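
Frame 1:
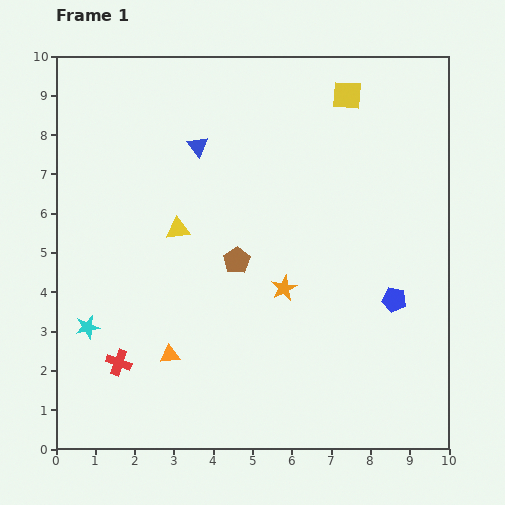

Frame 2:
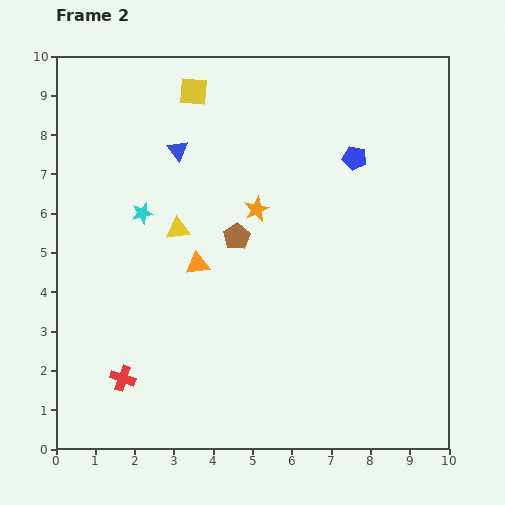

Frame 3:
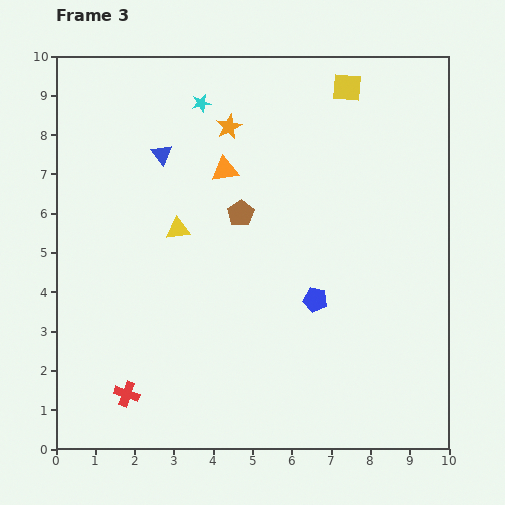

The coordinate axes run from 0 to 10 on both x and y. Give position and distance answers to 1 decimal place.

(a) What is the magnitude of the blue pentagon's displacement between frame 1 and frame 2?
3.7

The blue pentagon moved from (8.6, 3.8) to (7.6, 7.4), a distance of √(1.0² + 3.6²) ≈ 3.7.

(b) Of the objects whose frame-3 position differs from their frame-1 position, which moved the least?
the yellow square

(moved 0.2)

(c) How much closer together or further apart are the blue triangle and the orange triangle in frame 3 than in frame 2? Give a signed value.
-1.3

Distance in frame 2: 2.9. Distance in frame 3: 1.6.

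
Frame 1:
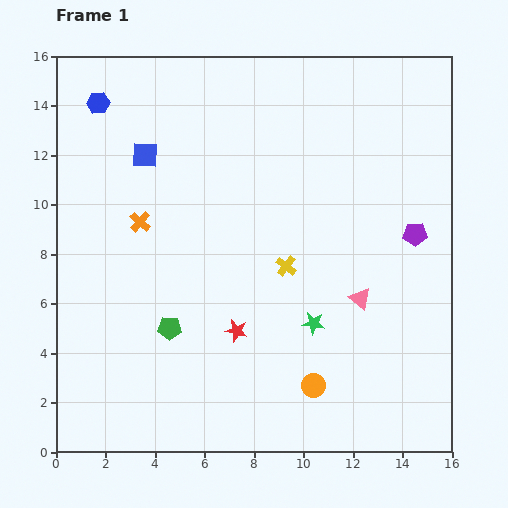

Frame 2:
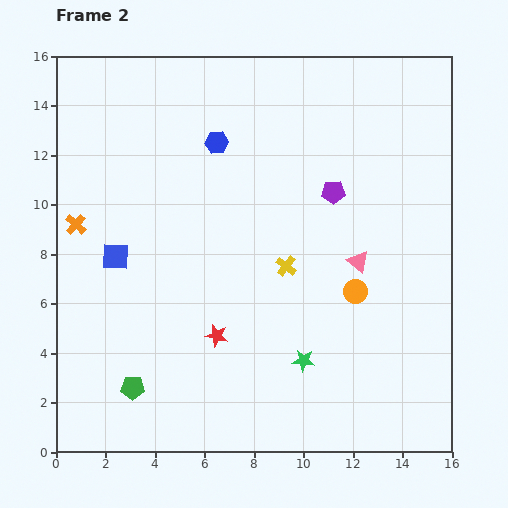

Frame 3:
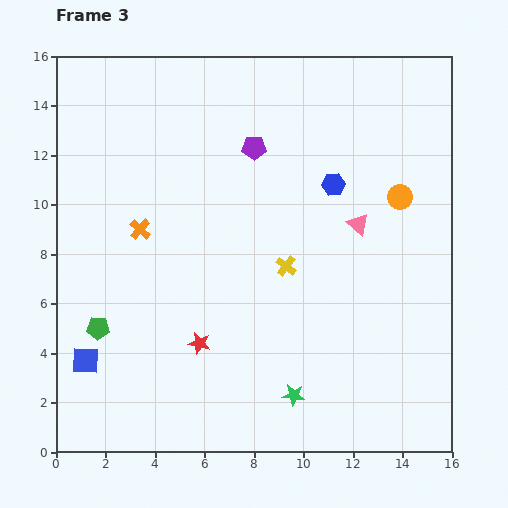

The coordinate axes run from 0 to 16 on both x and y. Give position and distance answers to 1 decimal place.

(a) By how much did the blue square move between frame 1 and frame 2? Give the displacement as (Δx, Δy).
(-1.2, -4.1)

The blue square was at (3.6, 12.0) in frame 1 and (2.4, 7.9) in frame 2.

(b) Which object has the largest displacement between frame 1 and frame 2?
the blue hexagon

(moved 5.1; next 4.3)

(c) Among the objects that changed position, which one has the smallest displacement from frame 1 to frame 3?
the orange cross

(moved 0.3)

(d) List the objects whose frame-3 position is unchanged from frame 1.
the yellow cross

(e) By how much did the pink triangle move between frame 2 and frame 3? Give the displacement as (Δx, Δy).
(0.0, 1.5)

The pink triangle was at (12.2, 7.7) in frame 2 and (12.2, 9.2) in frame 3.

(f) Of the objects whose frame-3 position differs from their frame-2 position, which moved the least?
the red star

(moved 0.8)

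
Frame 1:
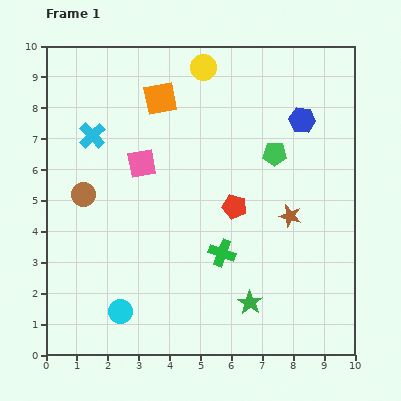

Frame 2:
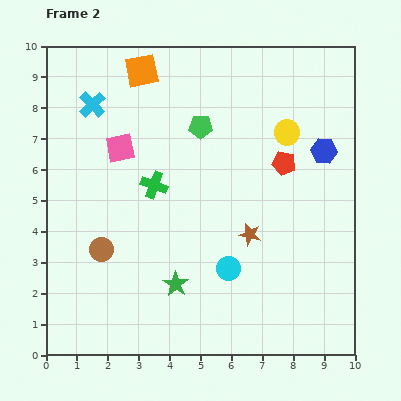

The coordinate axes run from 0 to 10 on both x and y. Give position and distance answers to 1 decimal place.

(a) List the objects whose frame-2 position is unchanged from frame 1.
none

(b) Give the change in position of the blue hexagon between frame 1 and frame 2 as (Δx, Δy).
(0.7, -1.0)

The blue hexagon was at (8.3, 7.6) in frame 1 and (9.0, 6.6) in frame 2.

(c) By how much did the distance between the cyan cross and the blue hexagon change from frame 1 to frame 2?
+0.8

Distance in frame 1: 6.8. Distance in frame 2: 7.6.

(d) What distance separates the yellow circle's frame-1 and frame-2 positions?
3.4

The yellow circle moved from (5.1, 9.3) to (7.8, 7.2), a distance of √(2.7² + 2.1²) ≈ 3.4.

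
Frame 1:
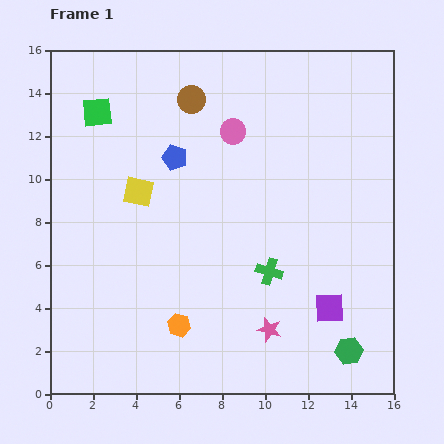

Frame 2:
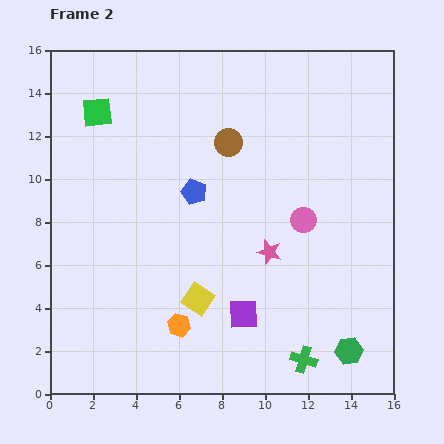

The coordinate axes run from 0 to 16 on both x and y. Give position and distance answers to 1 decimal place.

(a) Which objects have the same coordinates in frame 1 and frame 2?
the green square, the orange hexagon, the green hexagon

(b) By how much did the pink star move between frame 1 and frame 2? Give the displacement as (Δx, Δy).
(0.0, 3.6)

The pink star was at (10.2, 3.0) in frame 1 and (10.2, 6.6) in frame 2.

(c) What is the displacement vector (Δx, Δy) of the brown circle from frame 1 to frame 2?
(1.7, -2.0)

The brown circle was at (6.6, 13.7) in frame 1 and (8.3, 11.7) in frame 2.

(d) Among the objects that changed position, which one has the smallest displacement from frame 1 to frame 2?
the blue pentagon

(moved 1.8)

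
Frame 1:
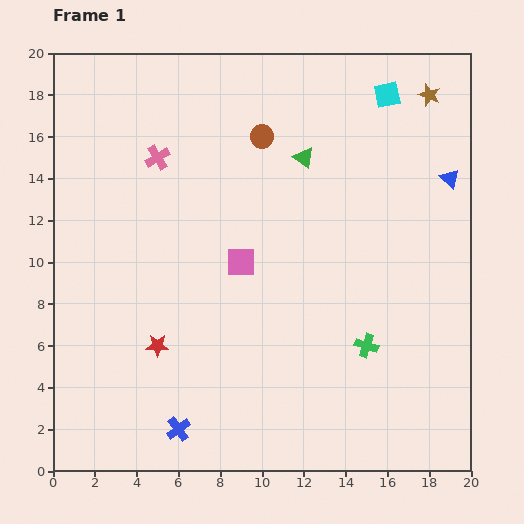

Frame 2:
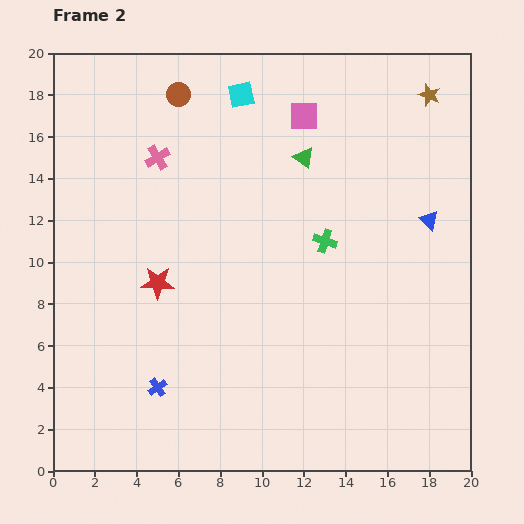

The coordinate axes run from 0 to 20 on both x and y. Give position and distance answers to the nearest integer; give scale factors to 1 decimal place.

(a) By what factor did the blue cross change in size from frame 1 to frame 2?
0.8×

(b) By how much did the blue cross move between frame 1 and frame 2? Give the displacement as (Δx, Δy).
(-1, 2)

The blue cross was at (6, 2) in frame 1 and (5, 4) in frame 2.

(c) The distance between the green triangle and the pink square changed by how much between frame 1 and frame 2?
-4

Distance in frame 1: 6. Distance in frame 2: 2.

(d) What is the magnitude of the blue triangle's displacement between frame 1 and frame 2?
2

The blue triangle moved from (19, 14) to (18, 12), a distance of √(1² + 2²) ≈ 2.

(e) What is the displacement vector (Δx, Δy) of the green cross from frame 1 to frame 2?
(-2, 5)

The green cross was at (15, 6) in frame 1 and (13, 11) in frame 2.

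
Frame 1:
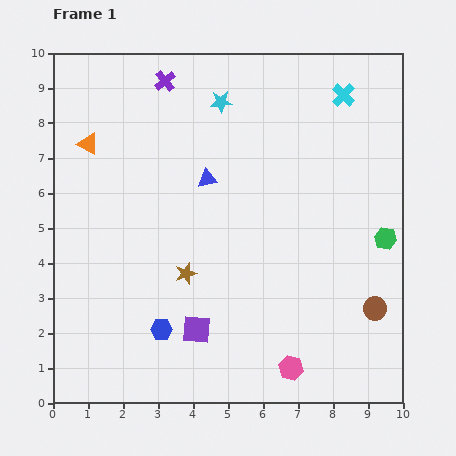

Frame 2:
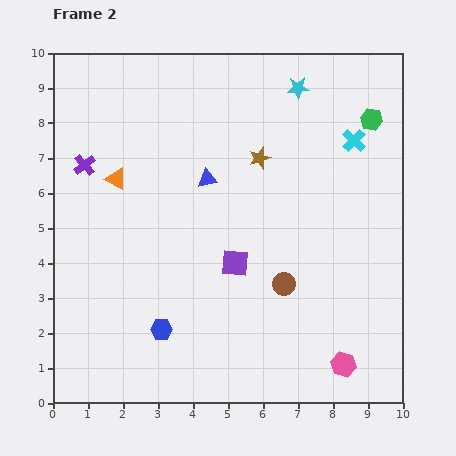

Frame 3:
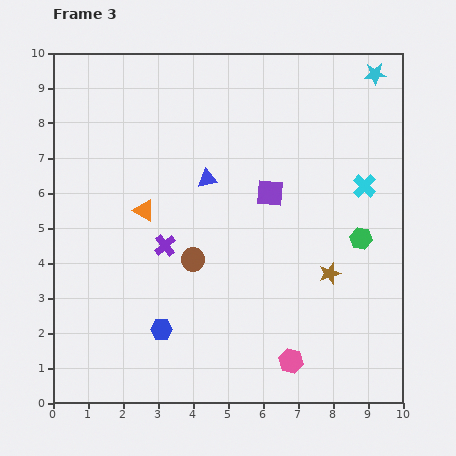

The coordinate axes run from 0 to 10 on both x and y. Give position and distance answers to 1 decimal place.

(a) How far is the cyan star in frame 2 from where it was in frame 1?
2.2

The cyan star moved from (4.8, 8.6) to (7.0, 9.0), a distance of √(2.2² + 0.4²) ≈ 2.2.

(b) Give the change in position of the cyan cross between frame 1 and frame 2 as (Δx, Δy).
(0.3, -1.3)

The cyan cross was at (8.3, 8.8) in frame 1 and (8.6, 7.5) in frame 2.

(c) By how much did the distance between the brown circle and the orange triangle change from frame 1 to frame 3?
-7.5

Distance in frame 1: 9.5. Distance in frame 3: 2.0.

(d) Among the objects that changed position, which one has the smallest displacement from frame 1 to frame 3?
the pink hexagon

(moved 0.2)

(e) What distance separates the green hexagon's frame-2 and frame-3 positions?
3.4

The green hexagon moved from (9.1, 8.1) to (8.8, 4.7), a distance of √(0.3² + 3.4²) ≈ 3.4.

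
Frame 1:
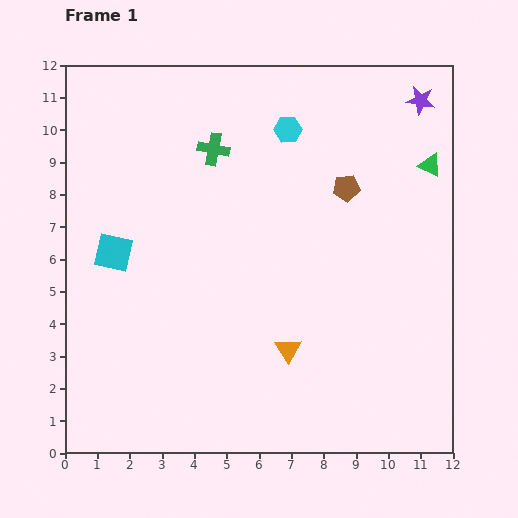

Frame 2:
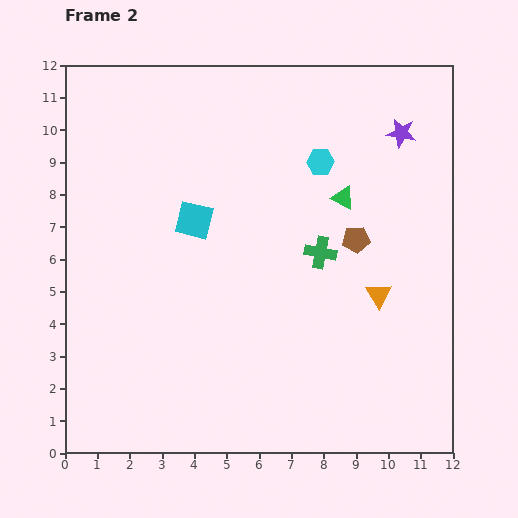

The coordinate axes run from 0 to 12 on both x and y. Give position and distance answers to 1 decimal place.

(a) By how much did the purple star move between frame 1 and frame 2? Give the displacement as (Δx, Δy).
(-0.6, -1.0)

The purple star was at (11.0, 10.9) in frame 1 and (10.4, 9.9) in frame 2.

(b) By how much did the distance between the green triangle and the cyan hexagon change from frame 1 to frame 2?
-3.2

Distance in frame 1: 4.5. Distance in frame 2: 1.3.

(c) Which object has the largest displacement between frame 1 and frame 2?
the green cross

(moved 4.6; next 3.3)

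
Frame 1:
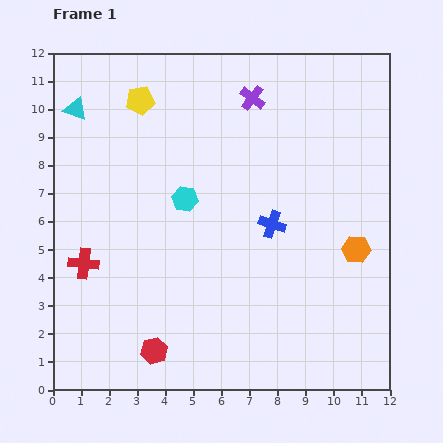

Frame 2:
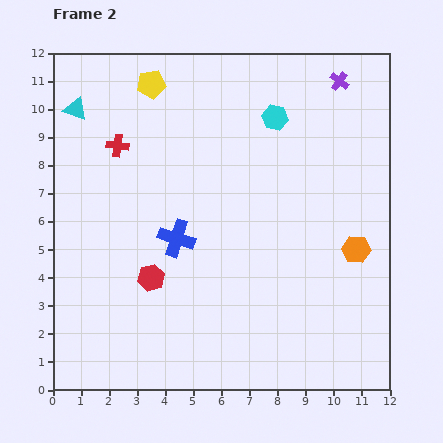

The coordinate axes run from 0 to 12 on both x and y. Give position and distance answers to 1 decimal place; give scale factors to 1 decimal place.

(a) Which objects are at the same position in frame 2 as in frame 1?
the cyan triangle, the orange hexagon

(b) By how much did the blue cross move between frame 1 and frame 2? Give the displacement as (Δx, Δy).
(-3.4, -0.5)

The blue cross was at (7.8, 5.9) in frame 1 and (4.4, 5.4) in frame 2.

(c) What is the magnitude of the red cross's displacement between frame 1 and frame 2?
4.4

The red cross moved from (1.1, 4.5) to (2.3, 8.7), a distance of √(1.2² + 4.2²) ≈ 4.4.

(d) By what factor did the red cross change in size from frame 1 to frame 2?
0.7×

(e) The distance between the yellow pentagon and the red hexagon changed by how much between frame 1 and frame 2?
-2.0

Distance in frame 1: 8.9. Distance in frame 2: 6.9.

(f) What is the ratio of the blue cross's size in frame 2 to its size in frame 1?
1.4×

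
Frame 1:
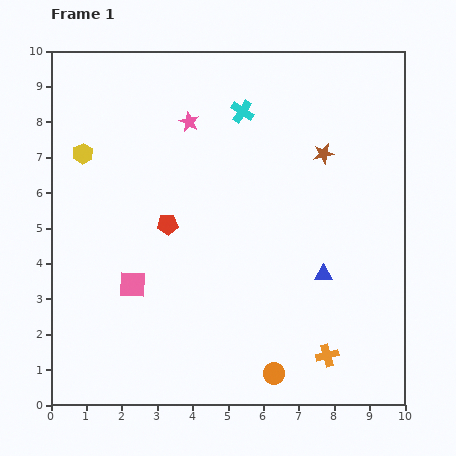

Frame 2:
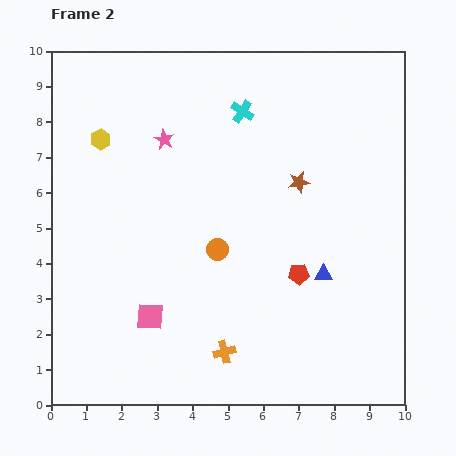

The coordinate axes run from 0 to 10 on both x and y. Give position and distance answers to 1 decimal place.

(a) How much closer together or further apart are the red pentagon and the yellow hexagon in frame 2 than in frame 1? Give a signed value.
+3.7

Distance in frame 1: 3.1. Distance in frame 2: 6.8.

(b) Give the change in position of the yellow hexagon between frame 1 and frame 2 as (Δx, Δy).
(0.5, 0.4)

The yellow hexagon was at (0.9, 7.1) in frame 1 and (1.4, 7.5) in frame 2.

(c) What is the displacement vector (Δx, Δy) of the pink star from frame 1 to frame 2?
(-0.7, -0.5)

The pink star was at (3.9, 8.0) in frame 1 and (3.2, 7.5) in frame 2.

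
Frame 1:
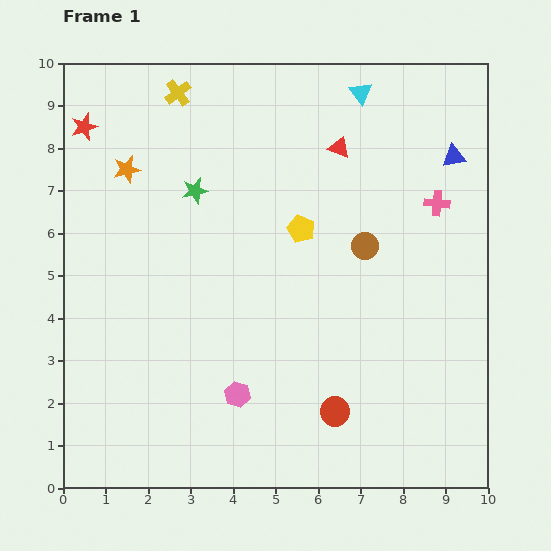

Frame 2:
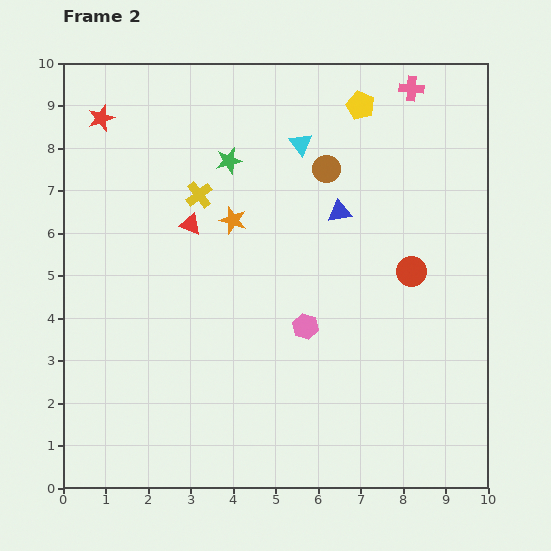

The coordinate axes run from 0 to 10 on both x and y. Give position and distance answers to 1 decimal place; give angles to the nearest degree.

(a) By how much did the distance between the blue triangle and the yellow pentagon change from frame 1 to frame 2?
-1.5

Distance in frame 1: 4.0. Distance in frame 2: 2.5.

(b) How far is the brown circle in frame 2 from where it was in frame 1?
2.0

The brown circle moved from (7.1, 5.7) to (6.2, 7.5), a distance of √(0.9² + 1.8²) ≈ 2.0.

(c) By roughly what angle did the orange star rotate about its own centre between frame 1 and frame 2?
30° clockwise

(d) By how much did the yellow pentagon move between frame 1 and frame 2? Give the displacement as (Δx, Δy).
(1.4, 2.9)

The yellow pentagon was at (5.6, 6.1) in frame 1 and (7.0, 9.0) in frame 2.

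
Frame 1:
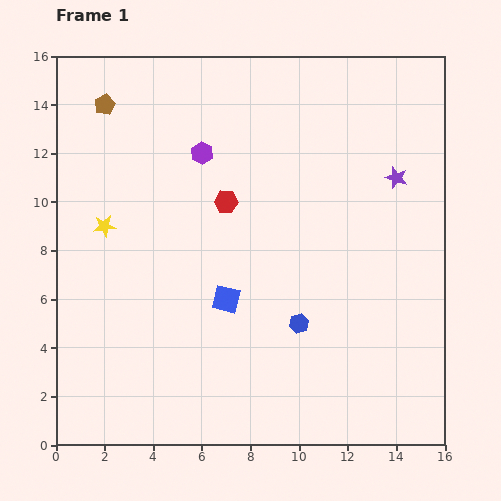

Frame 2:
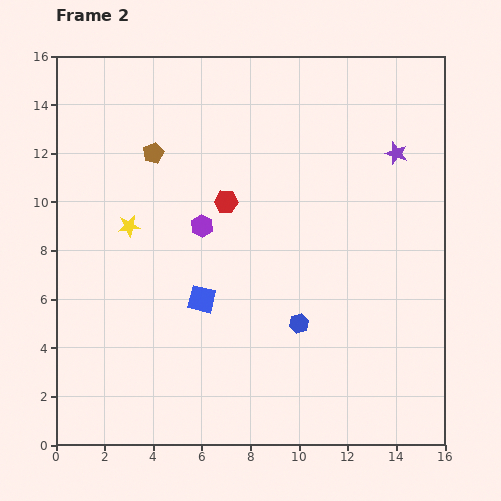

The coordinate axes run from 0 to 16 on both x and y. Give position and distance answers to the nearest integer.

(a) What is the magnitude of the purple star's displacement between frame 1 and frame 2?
1

The purple star moved from (14, 11) to (14, 12), a distance of √(0² + 1²) ≈ 1.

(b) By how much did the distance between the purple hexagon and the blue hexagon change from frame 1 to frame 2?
-2

Distance in frame 1: 8. Distance in frame 2: 6.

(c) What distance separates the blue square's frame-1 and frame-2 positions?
1

The blue square moved from (7, 6) to (6, 6), a distance of √(1² + 0²) ≈ 1.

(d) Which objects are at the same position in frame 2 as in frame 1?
the red hexagon, the blue hexagon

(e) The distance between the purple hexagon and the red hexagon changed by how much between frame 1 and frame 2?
-1

Distance in frame 1: 2. Distance in frame 2: 1.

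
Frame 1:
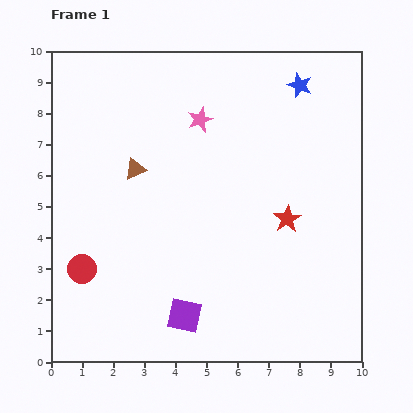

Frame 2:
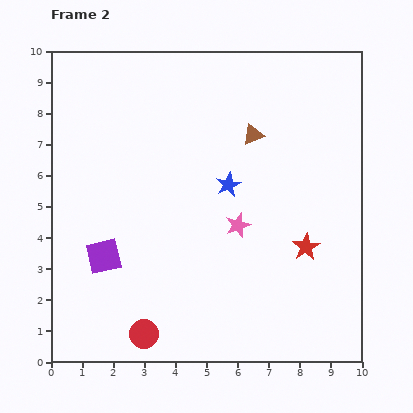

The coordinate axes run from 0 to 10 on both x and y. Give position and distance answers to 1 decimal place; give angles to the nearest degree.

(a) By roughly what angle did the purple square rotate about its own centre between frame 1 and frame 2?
24° counter-clockwise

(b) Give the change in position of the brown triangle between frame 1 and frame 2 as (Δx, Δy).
(3.8, 1.1)

The brown triangle was at (2.7, 6.2) in frame 1 and (6.5, 7.3) in frame 2.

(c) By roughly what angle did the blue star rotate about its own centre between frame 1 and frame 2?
26° clockwise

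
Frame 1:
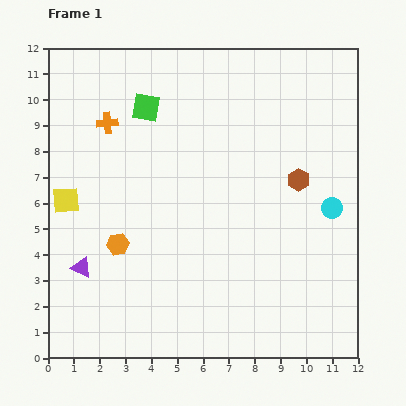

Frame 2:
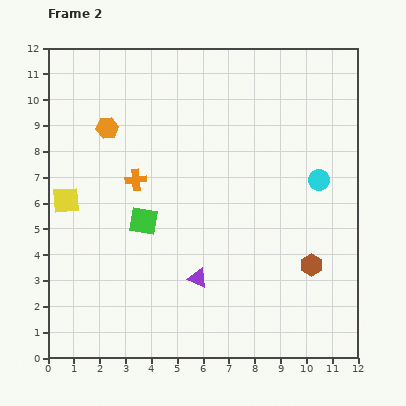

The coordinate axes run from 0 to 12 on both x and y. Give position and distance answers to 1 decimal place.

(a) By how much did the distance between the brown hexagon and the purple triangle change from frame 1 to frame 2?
-4.7

Distance in frame 1: 9.1. Distance in frame 2: 4.4.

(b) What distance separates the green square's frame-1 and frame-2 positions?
4.4

The green square moved from (3.8, 9.7) to (3.7, 5.3), a distance of √(0.1² + 4.4²) ≈ 4.4.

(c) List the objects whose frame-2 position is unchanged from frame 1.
the yellow square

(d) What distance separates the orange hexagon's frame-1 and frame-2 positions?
4.5

The orange hexagon moved from (2.7, 4.4) to (2.3, 8.9), a distance of √(0.4² + 4.5²) ≈ 4.5.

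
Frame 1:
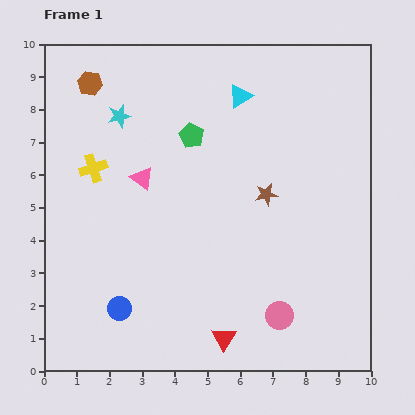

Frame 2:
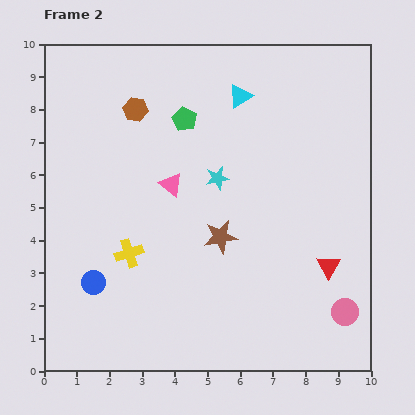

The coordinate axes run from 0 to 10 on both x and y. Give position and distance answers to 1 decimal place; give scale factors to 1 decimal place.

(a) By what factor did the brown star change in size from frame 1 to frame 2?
1.5×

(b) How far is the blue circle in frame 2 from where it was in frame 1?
1.1

The blue circle moved from (2.3, 1.9) to (1.5, 2.7), a distance of √(0.8² + 0.8²) ≈ 1.1.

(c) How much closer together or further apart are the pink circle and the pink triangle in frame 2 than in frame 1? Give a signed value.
+0.7

Distance in frame 1: 5.9. Distance in frame 2: 6.6.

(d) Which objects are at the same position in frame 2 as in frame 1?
the cyan triangle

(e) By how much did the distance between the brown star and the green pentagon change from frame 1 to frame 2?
+0.9

Distance in frame 1: 2.9. Distance in frame 2: 3.8.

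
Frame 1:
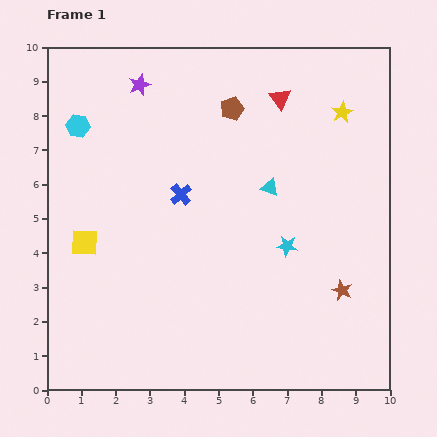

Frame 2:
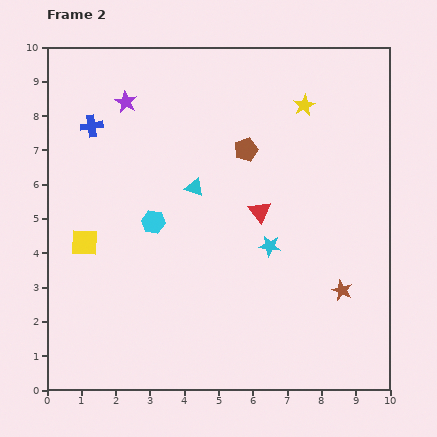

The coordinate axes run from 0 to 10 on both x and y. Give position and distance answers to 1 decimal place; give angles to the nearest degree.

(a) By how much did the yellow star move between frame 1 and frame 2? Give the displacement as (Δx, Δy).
(-1.1, 0.2)

The yellow star was at (8.6, 8.1) in frame 1 and (7.5, 8.3) in frame 2.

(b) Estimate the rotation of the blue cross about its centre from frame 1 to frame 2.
32° clockwise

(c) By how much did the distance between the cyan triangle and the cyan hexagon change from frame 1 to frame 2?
-4.3

Distance in frame 1: 5.9. Distance in frame 2: 1.6.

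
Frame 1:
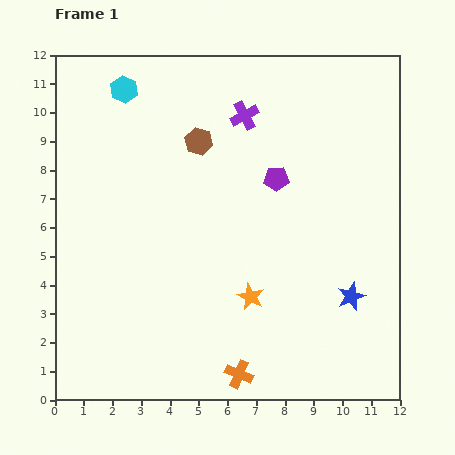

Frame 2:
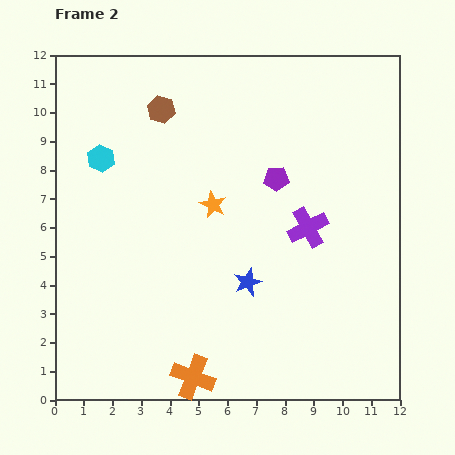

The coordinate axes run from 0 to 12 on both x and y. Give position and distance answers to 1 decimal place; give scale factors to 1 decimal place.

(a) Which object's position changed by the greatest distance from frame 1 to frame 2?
the purple cross

(moved 4.5; next 3.6)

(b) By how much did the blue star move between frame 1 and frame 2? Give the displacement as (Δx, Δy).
(-3.6, 0.5)

The blue star was at (10.3, 3.6) in frame 1 and (6.7, 4.1) in frame 2.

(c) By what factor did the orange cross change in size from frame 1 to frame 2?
1.6×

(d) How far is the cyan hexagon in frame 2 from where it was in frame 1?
2.5

The cyan hexagon moved from (2.4, 10.8) to (1.6, 8.4), a distance of √(0.8² + 2.4²) ≈ 2.5.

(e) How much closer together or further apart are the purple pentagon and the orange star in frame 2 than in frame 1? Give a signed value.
-1.8

Distance in frame 1: 4.2. Distance in frame 2: 2.4.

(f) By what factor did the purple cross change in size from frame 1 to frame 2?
1.4×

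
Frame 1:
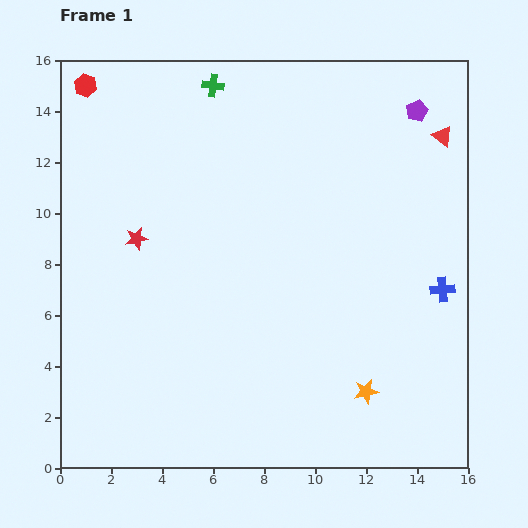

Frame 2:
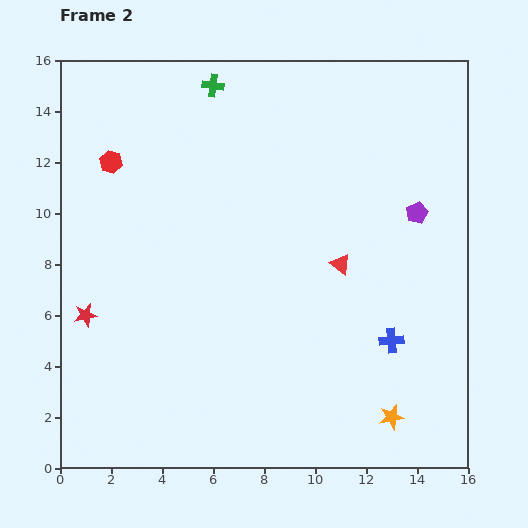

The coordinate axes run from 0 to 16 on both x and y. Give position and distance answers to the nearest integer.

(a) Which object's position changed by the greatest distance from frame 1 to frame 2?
the red triangle

(moved 6; next 4)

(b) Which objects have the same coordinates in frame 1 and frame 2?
the green cross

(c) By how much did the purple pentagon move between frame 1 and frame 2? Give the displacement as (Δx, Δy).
(0, -4)

The purple pentagon was at (14, 14) in frame 1 and (14, 10) in frame 2.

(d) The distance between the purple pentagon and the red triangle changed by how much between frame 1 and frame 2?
+3

Distance in frame 1: 1. Distance in frame 2: 4.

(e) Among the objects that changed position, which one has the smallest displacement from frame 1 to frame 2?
the orange star

(moved 1)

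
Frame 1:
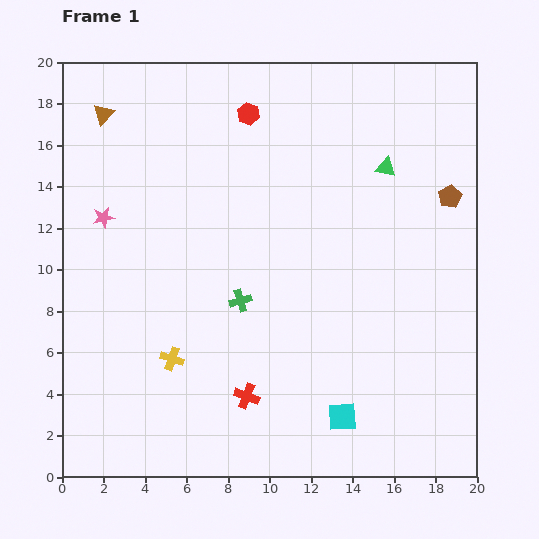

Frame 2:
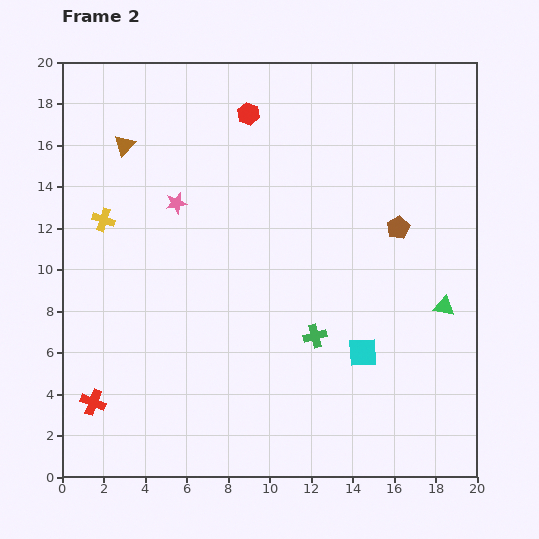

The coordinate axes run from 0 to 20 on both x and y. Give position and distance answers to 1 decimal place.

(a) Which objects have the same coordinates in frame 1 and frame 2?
the red hexagon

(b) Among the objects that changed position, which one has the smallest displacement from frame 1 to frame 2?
the brown triangle

(moved 1.8)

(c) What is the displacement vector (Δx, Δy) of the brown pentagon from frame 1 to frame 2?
(-2.5, -1.5)

The brown pentagon was at (18.7, 13.5) in frame 1 and (16.2, 12.0) in frame 2.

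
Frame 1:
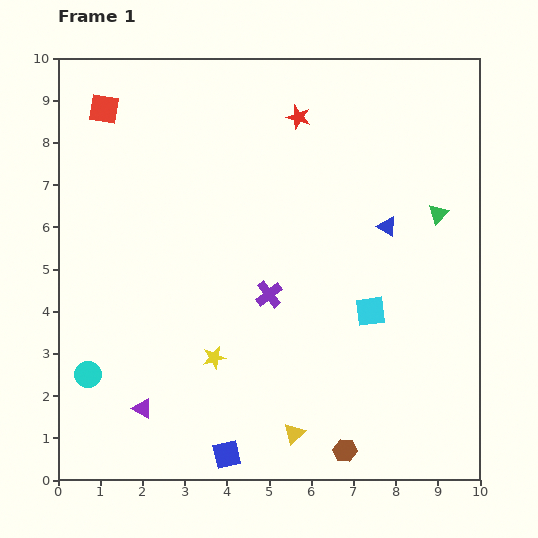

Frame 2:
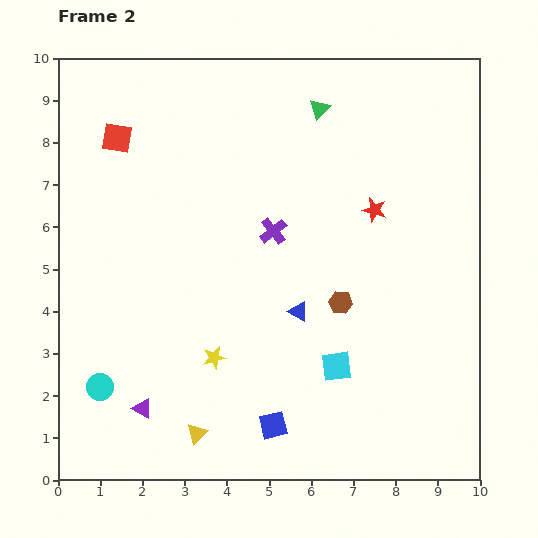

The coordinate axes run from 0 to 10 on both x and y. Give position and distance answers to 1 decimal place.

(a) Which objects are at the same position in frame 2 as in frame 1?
the purple triangle, the yellow star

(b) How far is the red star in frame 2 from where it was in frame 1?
2.8

The red star moved from (5.7, 8.6) to (7.5, 6.4), a distance of √(1.8² + 2.2²) ≈ 2.8.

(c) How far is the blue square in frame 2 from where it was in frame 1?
1.3

The blue square moved from (4.0, 0.6) to (5.1, 1.3), a distance of √(1.1² + 0.7²) ≈ 1.3.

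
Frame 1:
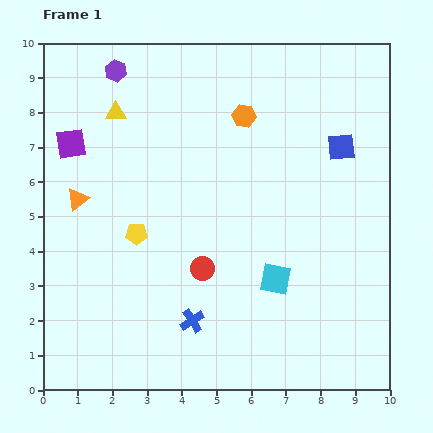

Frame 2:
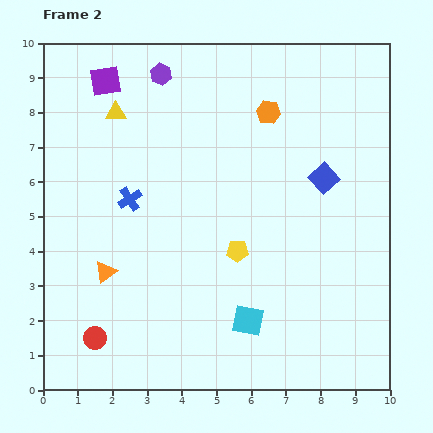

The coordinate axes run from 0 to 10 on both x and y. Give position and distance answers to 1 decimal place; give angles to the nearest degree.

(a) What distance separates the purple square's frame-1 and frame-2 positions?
2.1

The purple square moved from (0.8, 7.1) to (1.8, 8.9), a distance of √(1.0² + 1.8²) ≈ 2.1.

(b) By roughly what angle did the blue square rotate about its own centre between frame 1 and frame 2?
37° counter-clockwise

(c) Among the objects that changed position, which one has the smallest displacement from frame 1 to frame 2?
the orange hexagon

(moved 0.7)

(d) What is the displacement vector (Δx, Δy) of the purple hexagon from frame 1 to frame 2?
(1.3, -0.1)

The purple hexagon was at (2.1, 9.2) in frame 1 and (3.4, 9.1) in frame 2.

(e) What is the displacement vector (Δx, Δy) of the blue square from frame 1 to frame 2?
(-0.5, -0.9)

The blue square was at (8.6, 7.0) in frame 1 and (8.1, 6.1) in frame 2.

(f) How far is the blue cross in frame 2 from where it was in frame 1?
3.9

The blue cross moved from (4.3, 2.0) to (2.5, 5.5), a distance of √(1.8² + 3.5²) ≈ 3.9.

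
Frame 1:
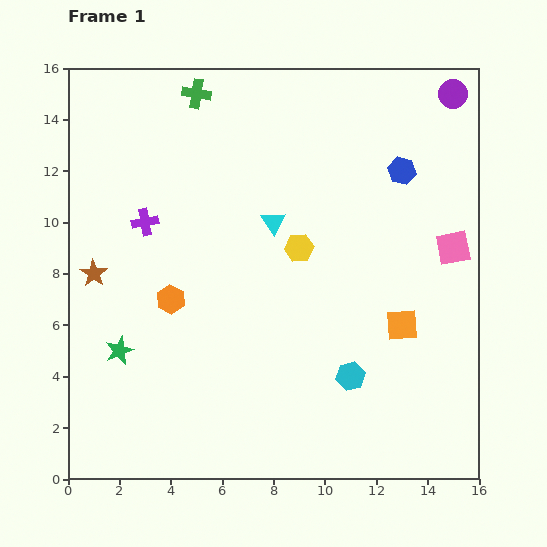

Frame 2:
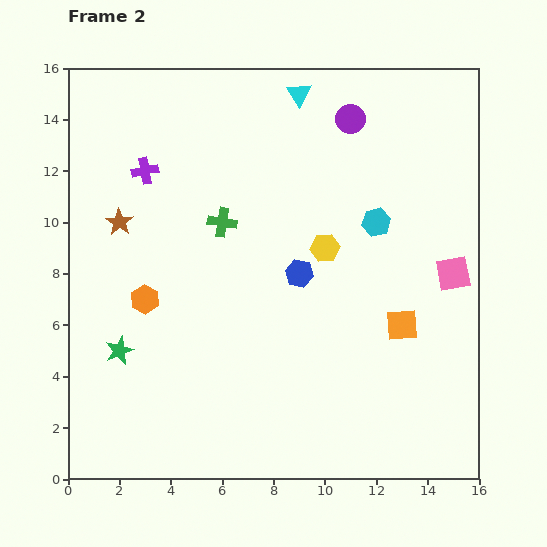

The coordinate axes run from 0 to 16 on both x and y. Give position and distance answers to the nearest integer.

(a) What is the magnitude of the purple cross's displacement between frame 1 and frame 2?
2

The purple cross moved from (3, 10) to (3, 12), a distance of √(0² + 2²) ≈ 2.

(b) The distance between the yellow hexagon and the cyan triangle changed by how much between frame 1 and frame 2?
+5

Distance in frame 1: 1. Distance in frame 2: 6.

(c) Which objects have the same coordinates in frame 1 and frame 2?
the orange square, the green star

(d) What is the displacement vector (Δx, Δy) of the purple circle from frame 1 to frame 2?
(-4, -1)

The purple circle was at (15, 15) in frame 1 and (11, 14) in frame 2.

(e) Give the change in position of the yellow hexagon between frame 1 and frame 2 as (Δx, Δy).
(1, 0)

The yellow hexagon was at (9, 9) in frame 1 and (10, 9) in frame 2.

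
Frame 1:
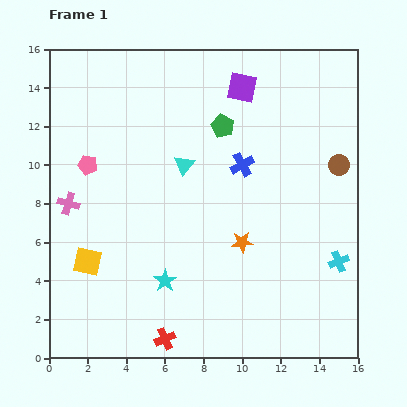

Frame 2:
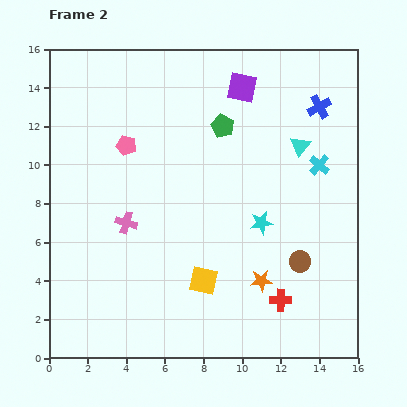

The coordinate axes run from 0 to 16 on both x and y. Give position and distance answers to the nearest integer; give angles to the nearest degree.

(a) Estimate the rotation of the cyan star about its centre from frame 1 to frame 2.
26° clockwise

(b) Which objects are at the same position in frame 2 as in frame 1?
the green pentagon, the purple square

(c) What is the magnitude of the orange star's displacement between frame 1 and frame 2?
2

The orange star moved from (10, 6) to (11, 4), a distance of √(1² + 2²) ≈ 2.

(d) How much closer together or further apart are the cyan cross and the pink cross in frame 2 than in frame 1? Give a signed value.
-4

Distance in frame 1: 14. Distance in frame 2: 10.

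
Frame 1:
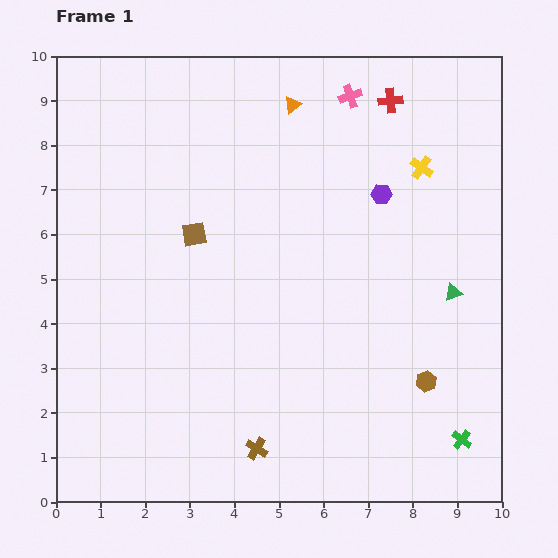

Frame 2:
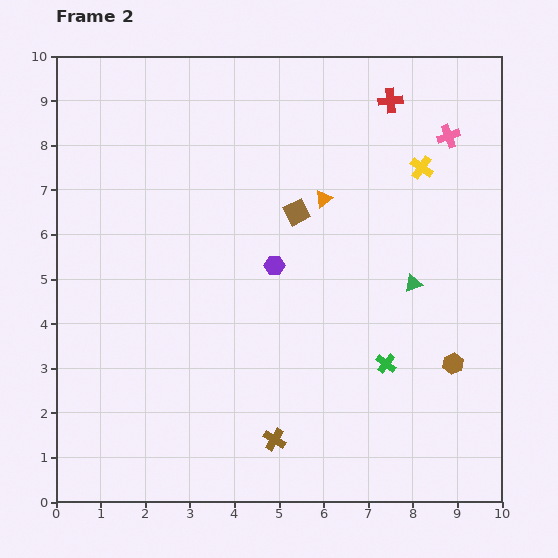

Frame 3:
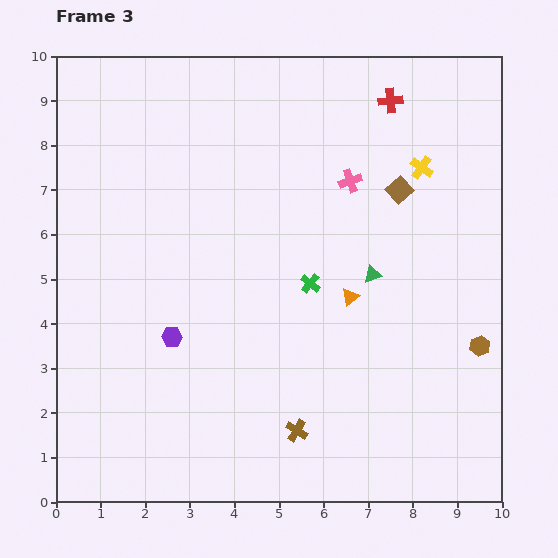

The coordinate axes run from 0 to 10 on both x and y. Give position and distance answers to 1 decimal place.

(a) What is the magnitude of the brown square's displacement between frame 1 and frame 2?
2.4

The brown square moved from (3.1, 6.0) to (5.4, 6.5), a distance of √(2.3² + 0.5²) ≈ 2.4.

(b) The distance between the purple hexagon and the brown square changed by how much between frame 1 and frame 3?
+1.8

Distance in frame 1: 4.3. Distance in frame 3: 6.1.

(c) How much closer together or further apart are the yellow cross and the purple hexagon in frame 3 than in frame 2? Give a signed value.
+2.8

Distance in frame 2: 4.0. Distance in frame 3: 6.8.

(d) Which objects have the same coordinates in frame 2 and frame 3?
the red cross, the yellow cross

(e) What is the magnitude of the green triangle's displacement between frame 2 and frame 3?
0.9

The green triangle moved from (8.0, 4.9) to (7.1, 5.1), a distance of √(0.9² + 0.2²) ≈ 0.9.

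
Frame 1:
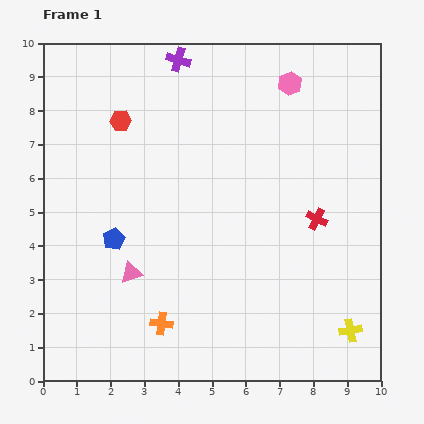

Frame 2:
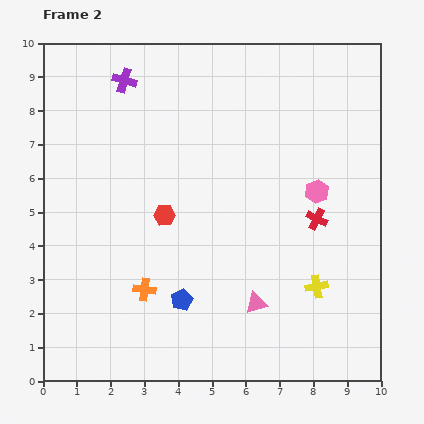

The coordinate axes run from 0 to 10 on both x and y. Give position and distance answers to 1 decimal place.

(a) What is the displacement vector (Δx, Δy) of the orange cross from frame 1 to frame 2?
(-0.5, 1.0)

The orange cross was at (3.5, 1.7) in frame 1 and (3.0, 2.7) in frame 2.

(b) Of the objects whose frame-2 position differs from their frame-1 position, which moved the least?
the orange cross

(moved 1.1)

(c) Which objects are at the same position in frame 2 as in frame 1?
the red cross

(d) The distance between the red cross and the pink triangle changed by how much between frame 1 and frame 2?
-2.6

Distance in frame 1: 5.7. Distance in frame 2: 3.1.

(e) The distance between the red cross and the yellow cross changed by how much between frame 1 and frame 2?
-1.4

Distance in frame 1: 3.4. Distance in frame 2: 2.0.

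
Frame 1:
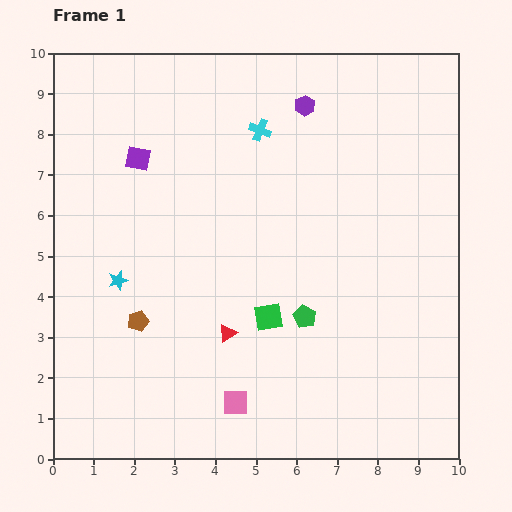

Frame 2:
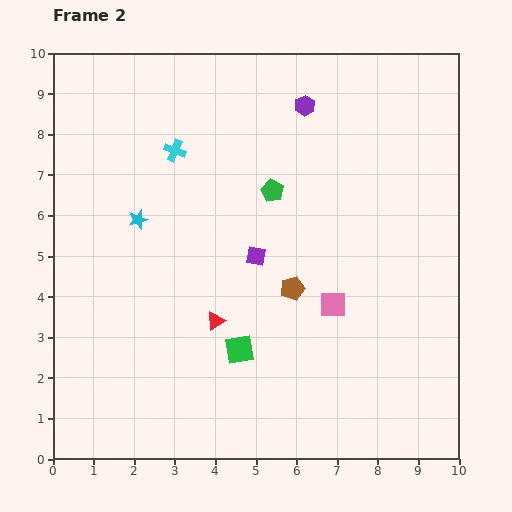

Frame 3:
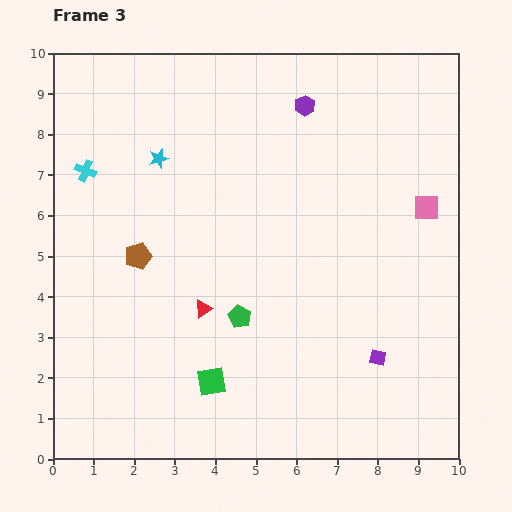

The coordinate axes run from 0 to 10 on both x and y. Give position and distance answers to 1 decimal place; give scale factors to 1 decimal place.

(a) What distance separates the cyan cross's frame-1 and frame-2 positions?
2.2

The cyan cross moved from (5.1, 8.1) to (3.0, 7.6), a distance of √(2.1² + 0.5²) ≈ 2.2.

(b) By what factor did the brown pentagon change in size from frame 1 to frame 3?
1.3×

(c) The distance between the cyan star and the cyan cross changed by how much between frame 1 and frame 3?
-3.3

Distance in frame 1: 5.1. Distance in frame 3: 1.8.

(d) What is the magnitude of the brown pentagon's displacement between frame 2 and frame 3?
3.9

The brown pentagon moved from (5.9, 4.2) to (2.1, 5.0), a distance of √(3.8² + 0.8²) ≈ 3.9.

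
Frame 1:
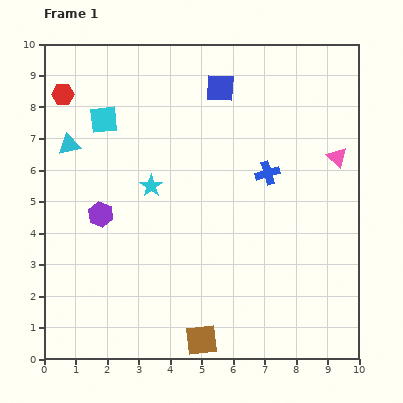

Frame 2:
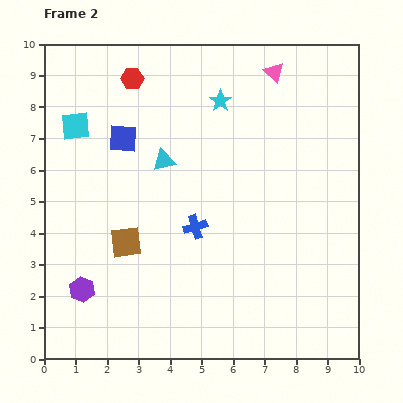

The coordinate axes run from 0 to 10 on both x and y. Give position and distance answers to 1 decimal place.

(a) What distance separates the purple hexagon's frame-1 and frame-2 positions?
2.5

The purple hexagon moved from (1.8, 4.6) to (1.2, 2.2), a distance of √(0.6² + 2.4²) ≈ 2.5.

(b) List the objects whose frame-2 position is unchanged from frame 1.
none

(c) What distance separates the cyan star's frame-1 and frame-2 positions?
3.5

The cyan star moved from (3.4, 5.5) to (5.6, 8.2), a distance of √(2.2² + 2.7²) ≈ 3.5.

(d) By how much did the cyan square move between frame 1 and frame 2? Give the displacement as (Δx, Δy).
(-0.9, -0.2)

The cyan square was at (1.9, 7.6) in frame 1 and (1.0, 7.4) in frame 2.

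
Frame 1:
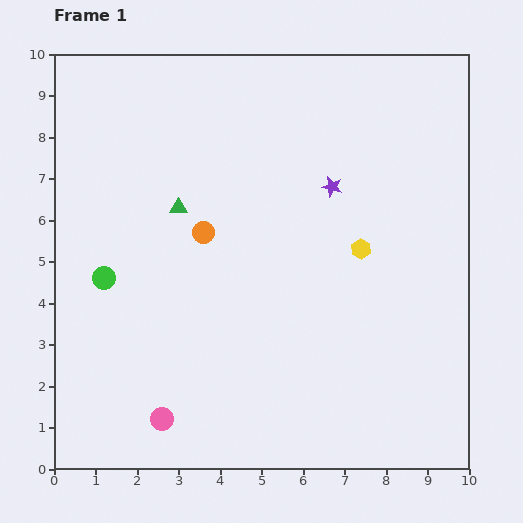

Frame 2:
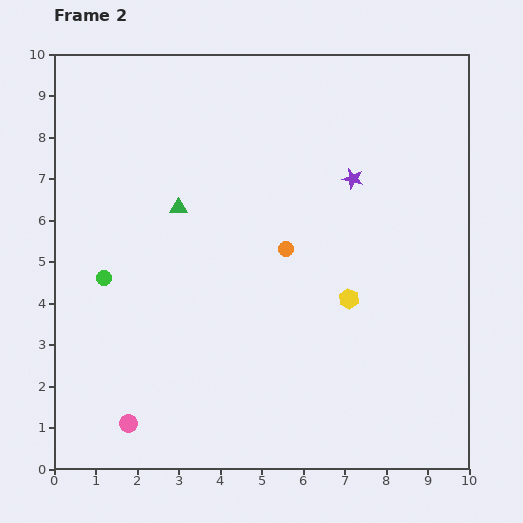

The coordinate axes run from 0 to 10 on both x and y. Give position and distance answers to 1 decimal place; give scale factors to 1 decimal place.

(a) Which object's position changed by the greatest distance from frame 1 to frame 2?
the orange circle

(moved 2.0; next 1.2)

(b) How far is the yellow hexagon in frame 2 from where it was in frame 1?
1.2

The yellow hexagon moved from (7.4, 5.3) to (7.1, 4.1), a distance of √(0.3² + 1.2²) ≈ 1.2.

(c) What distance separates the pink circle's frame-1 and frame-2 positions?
0.8

The pink circle moved from (2.6, 1.2) to (1.8, 1.1), a distance of √(0.8² + 0.1²) ≈ 0.8.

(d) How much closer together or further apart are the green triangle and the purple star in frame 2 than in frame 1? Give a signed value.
+0.6

Distance in frame 1: 3.7. Distance in frame 2: 4.3.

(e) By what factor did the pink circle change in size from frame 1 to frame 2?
0.8×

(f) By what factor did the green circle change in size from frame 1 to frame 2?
0.7×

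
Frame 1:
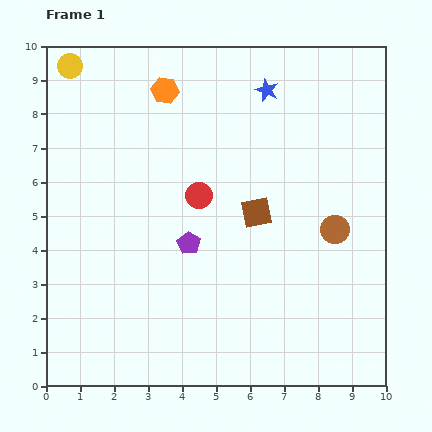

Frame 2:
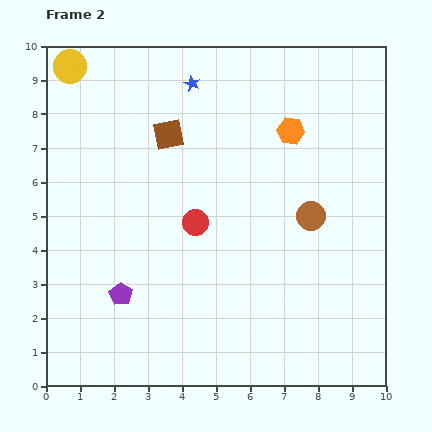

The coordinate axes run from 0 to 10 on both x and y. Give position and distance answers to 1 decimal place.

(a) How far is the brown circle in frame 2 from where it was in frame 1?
0.8

The brown circle moved from (8.5, 4.6) to (7.8, 5.0), a distance of √(0.7² + 0.4²) ≈ 0.8.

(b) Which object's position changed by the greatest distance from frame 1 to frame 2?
the orange hexagon

(moved 3.9; next 3.5)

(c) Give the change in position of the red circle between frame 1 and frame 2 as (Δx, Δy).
(-0.1, -0.8)

The red circle was at (4.5, 5.6) in frame 1 and (4.4, 4.8) in frame 2.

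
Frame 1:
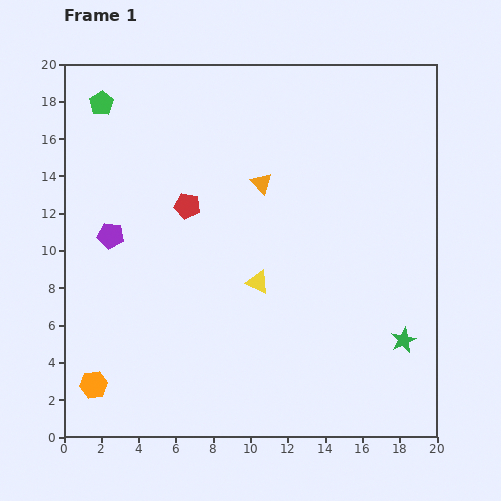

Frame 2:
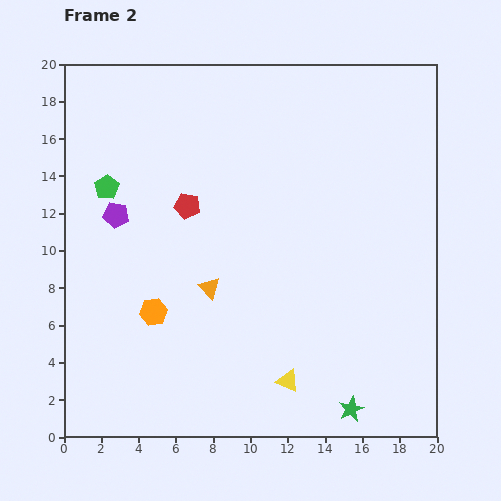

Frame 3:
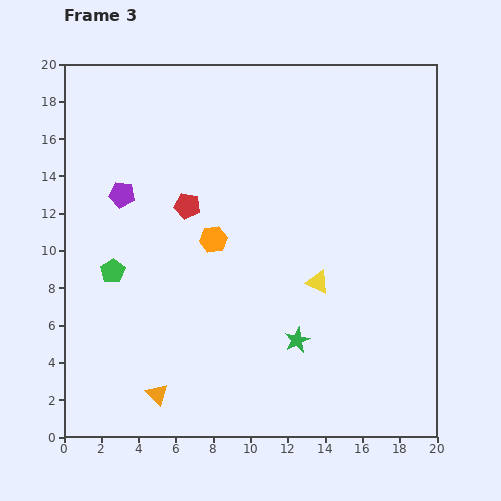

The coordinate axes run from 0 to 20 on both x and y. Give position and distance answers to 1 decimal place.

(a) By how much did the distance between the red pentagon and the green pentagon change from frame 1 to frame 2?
-2.8

Distance in frame 1: 7.2. Distance in frame 2: 4.4.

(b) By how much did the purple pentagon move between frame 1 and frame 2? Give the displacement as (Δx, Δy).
(0.3, 1.1)

The purple pentagon was at (2.5, 10.8) in frame 1 and (2.8, 11.9) in frame 2.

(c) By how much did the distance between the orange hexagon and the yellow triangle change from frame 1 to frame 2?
-2.3

Distance in frame 1: 10.4. Distance in frame 2: 8.1.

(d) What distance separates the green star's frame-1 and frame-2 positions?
4.6

The green star moved from (18.2, 5.2) to (15.4, 1.5), a distance of √(2.8² + 3.7²) ≈ 4.6.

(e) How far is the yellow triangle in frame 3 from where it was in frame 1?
3.2

The yellow triangle moved from (10.4, 8.3) to (13.6, 8.3), a distance of √(3.2² + 0.0²) ≈ 3.2.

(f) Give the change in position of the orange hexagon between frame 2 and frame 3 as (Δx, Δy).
(3.2, 3.9)

The orange hexagon was at (4.8, 6.7) in frame 2 and (8.0, 10.6) in frame 3.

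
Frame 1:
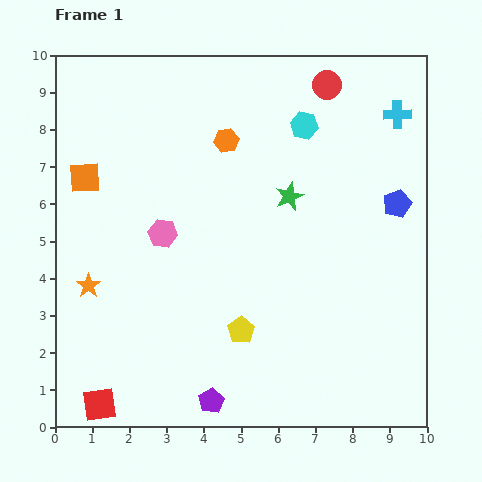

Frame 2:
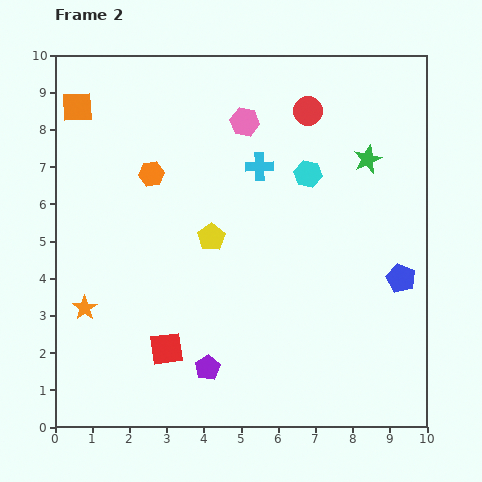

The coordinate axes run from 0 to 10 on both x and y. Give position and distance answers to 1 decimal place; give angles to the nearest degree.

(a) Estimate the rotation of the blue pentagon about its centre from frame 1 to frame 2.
27° counter-clockwise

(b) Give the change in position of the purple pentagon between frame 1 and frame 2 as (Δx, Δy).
(-0.1, 0.9)

The purple pentagon was at (4.2, 0.7) in frame 1 and (4.1, 1.6) in frame 2.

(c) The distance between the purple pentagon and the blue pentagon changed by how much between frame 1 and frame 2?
-1.6

Distance in frame 1: 7.3. Distance in frame 2: 5.7.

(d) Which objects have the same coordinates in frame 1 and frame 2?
none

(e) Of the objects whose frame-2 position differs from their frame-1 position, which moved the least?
the orange star

(moved 0.6)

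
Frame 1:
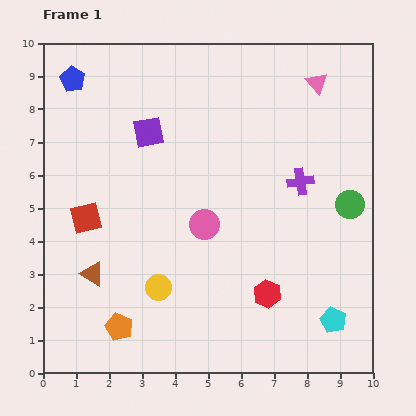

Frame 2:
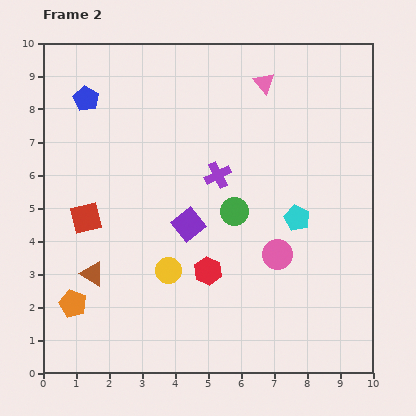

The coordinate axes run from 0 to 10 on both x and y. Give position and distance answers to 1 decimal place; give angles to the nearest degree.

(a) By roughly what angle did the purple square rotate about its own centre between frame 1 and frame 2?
28° counter-clockwise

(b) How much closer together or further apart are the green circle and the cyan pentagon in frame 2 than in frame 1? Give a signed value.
-1.6

Distance in frame 1: 3.5. Distance in frame 2: 1.9.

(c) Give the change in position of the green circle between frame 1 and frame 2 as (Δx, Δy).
(-3.5, -0.2)

The green circle was at (9.3, 5.1) in frame 1 and (5.8, 4.9) in frame 2.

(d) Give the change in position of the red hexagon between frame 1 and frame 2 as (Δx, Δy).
(-1.8, 0.7)

The red hexagon was at (6.8, 2.4) in frame 1 and (5.0, 3.1) in frame 2.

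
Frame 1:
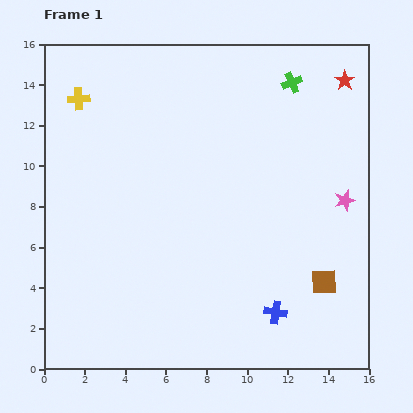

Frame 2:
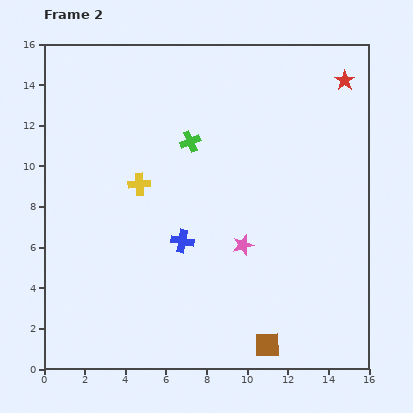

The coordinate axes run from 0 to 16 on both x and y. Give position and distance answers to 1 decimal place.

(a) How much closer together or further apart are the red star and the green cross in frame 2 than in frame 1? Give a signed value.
+5.6

Distance in frame 1: 2.6. Distance in frame 2: 8.2.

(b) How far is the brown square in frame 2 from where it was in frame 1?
4.2

The brown square moved from (13.8, 4.3) to (11.0, 1.2), a distance of √(2.8² + 3.1²) ≈ 4.2.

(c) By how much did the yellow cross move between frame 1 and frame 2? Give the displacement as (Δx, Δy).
(3.0, -4.2)

The yellow cross was at (1.7, 13.3) in frame 1 and (4.7, 9.1) in frame 2.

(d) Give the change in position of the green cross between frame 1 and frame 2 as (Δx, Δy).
(-5.0, -2.9)

The green cross was at (12.2, 14.1) in frame 1 and (7.2, 11.2) in frame 2.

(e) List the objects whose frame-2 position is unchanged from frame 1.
the red star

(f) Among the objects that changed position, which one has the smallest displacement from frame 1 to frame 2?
the brown square

(moved 4.2)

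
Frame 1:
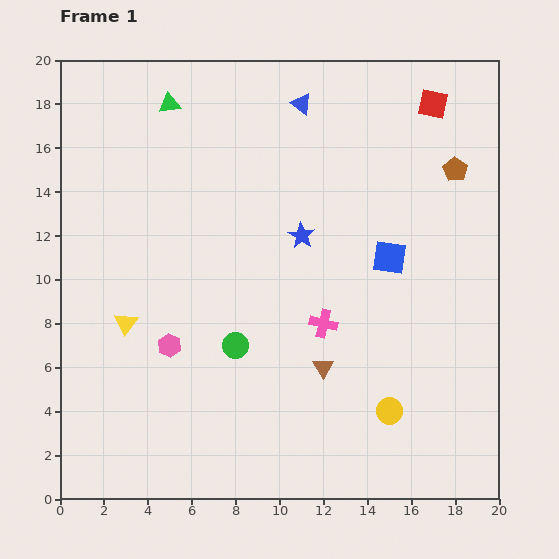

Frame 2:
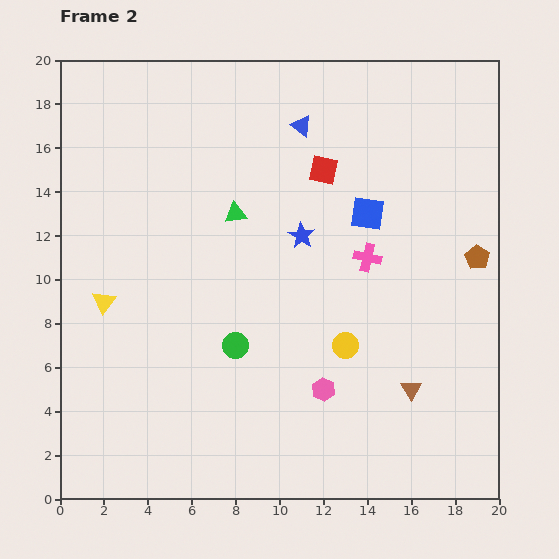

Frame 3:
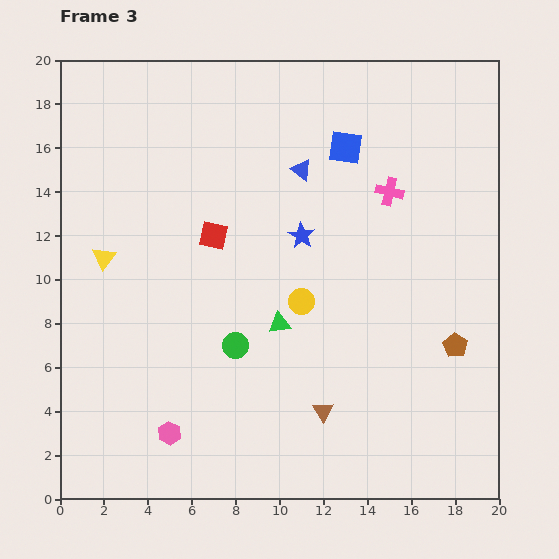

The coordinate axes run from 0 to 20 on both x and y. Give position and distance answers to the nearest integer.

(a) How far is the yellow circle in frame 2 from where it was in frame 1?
4

The yellow circle moved from (15, 4) to (13, 7), a distance of √(2² + 3²) ≈ 4.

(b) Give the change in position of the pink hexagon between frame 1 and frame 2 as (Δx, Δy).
(7, -2)

The pink hexagon was at (5, 7) in frame 1 and (12, 5) in frame 2.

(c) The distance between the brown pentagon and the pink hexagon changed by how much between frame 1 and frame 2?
-6

Distance in frame 1: 15. Distance in frame 2: 9.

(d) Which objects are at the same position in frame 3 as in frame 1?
the blue star, the green circle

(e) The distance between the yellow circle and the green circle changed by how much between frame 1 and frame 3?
-4

Distance in frame 1: 8. Distance in frame 3: 4.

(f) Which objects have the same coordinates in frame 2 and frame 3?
the blue star, the green circle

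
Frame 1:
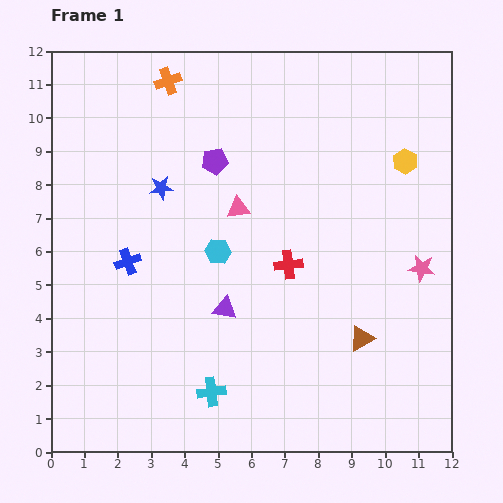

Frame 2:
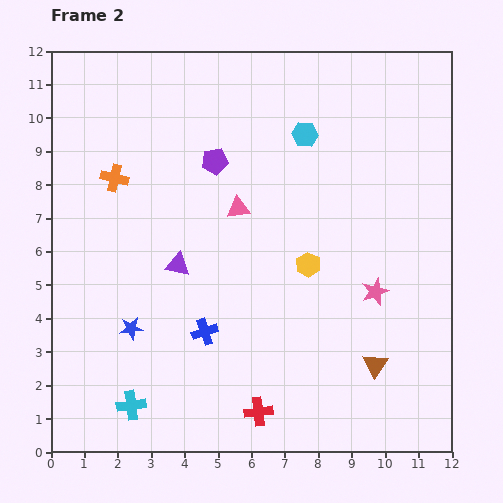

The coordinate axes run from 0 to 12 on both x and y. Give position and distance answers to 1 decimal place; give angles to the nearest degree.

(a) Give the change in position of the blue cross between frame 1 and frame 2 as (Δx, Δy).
(2.3, -2.1)

The blue cross was at (2.3, 5.7) in frame 1 and (4.6, 3.6) in frame 2.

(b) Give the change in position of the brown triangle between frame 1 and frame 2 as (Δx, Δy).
(0.4, -0.8)

The brown triangle was at (9.3, 3.4) in frame 1 and (9.7, 2.6) in frame 2.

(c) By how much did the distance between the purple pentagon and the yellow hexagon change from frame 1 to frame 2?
-1.5

Distance in frame 1: 5.7. Distance in frame 2: 4.2.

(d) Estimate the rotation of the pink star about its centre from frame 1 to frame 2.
29° counter-clockwise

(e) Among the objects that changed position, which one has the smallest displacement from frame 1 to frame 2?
the brown triangle

(moved 0.9)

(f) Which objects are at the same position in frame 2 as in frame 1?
the purple pentagon, the pink triangle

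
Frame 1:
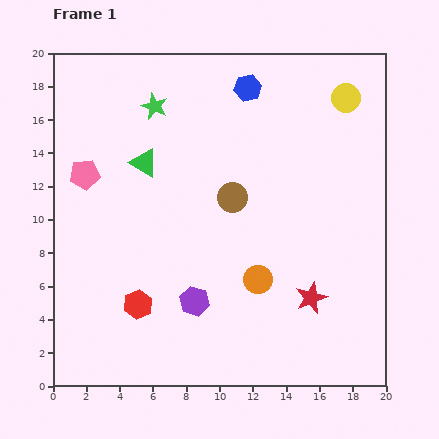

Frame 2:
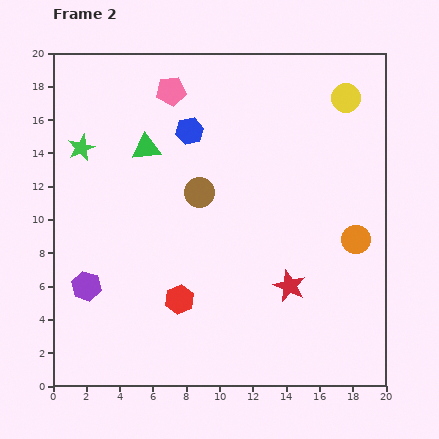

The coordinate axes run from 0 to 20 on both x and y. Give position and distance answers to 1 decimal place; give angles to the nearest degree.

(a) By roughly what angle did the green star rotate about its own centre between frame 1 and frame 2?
25° clockwise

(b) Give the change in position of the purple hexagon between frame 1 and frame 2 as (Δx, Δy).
(-6.5, 0.9)

The purple hexagon was at (8.5, 5.1) in frame 1 and (2.0, 6.0) in frame 2.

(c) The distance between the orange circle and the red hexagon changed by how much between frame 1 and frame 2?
+3.8

Distance in frame 1: 7.4. Distance in frame 2: 11.2.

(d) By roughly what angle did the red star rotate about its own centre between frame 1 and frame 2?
25° counter-clockwise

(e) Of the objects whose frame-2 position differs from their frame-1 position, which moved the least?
the green triangle

(moved 0.9)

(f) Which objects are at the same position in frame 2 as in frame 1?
the yellow circle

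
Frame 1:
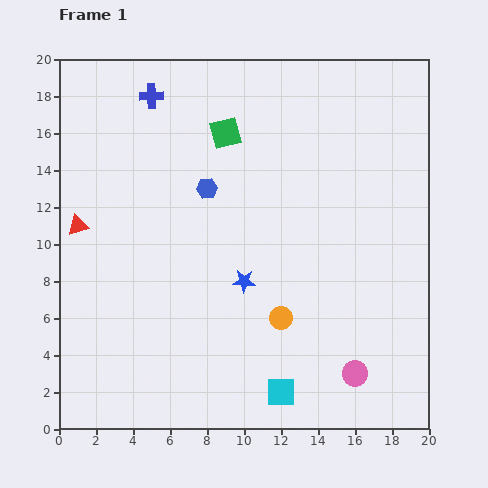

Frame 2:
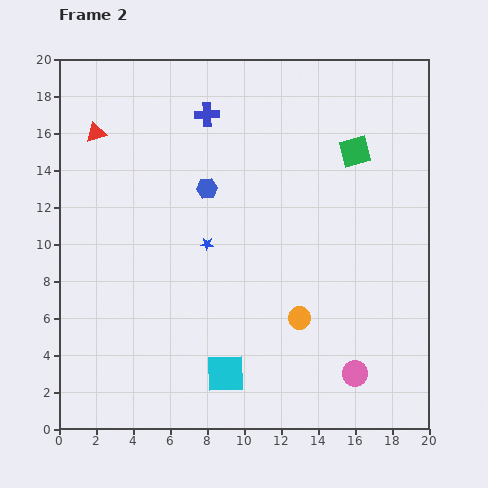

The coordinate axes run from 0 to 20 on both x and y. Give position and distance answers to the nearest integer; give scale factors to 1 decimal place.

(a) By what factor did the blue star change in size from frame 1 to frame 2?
0.6×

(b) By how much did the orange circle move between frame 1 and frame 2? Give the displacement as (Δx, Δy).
(1, 0)

The orange circle was at (12, 6) in frame 1 and (13, 6) in frame 2.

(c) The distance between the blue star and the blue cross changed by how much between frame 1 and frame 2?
-4

Distance in frame 1: 11. Distance in frame 2: 7.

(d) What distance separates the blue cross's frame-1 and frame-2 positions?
3

The blue cross moved from (5, 18) to (8, 17), a distance of √(3² + 1²) ≈ 3.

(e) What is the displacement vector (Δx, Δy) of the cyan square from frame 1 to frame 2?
(-3, 1)

The cyan square was at (12, 2) in frame 1 and (9, 3) in frame 2.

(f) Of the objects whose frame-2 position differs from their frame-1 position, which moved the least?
the orange circle

(moved 1)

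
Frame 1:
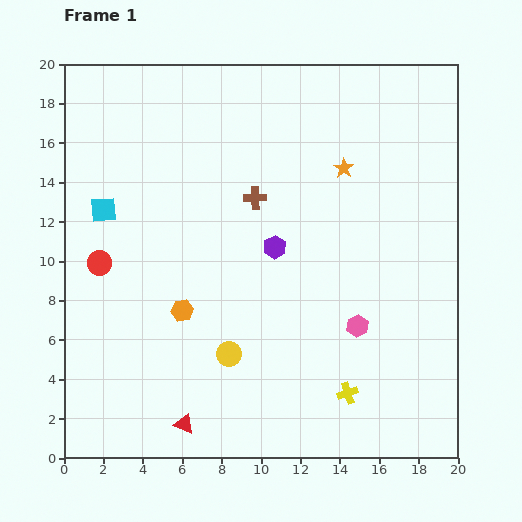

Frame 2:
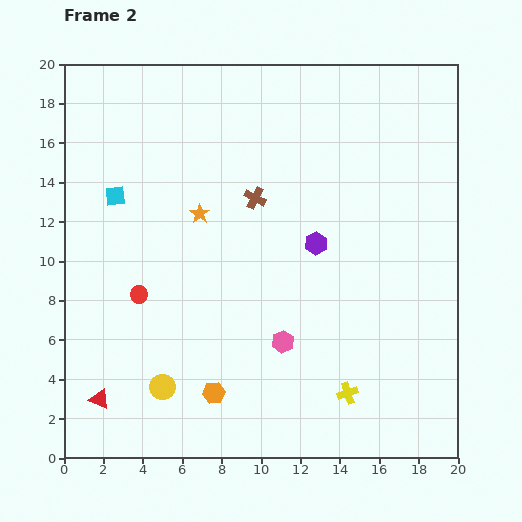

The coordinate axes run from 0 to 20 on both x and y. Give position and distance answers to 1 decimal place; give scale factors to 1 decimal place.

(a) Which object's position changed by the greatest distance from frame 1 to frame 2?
the orange star

(moved 7.7; next 4.5)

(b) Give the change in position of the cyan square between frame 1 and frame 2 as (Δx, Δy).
(0.6, 0.7)

The cyan square was at (2.0, 12.6) in frame 1 and (2.6, 13.3) in frame 2.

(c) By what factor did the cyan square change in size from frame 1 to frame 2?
0.8×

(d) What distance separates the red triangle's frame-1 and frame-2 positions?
4.5

The red triangle moved from (6.1, 1.7) to (1.8, 3.0), a distance of √(4.3² + 1.3²) ≈ 4.5.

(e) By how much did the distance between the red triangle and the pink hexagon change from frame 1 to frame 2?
-0.4

Distance in frame 1: 10.1. Distance in frame 2: 9.7.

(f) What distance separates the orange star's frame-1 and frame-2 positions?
7.7

The orange star moved from (14.2, 14.7) to (6.9, 12.4), a distance of √(7.3² + 2.3²) ≈ 7.7.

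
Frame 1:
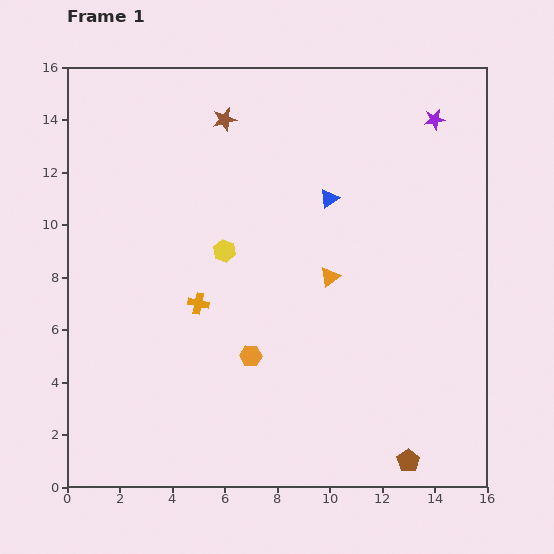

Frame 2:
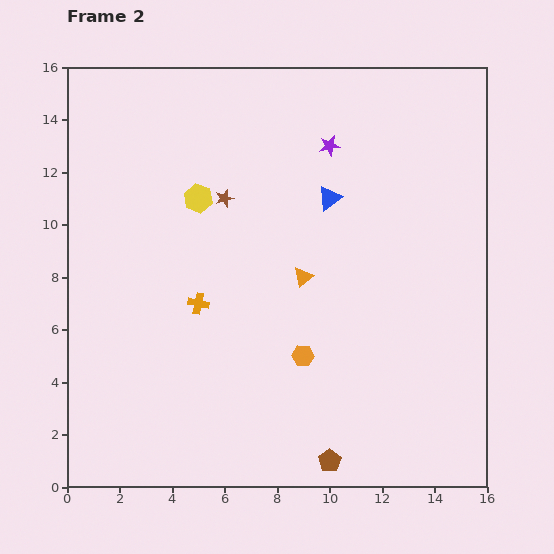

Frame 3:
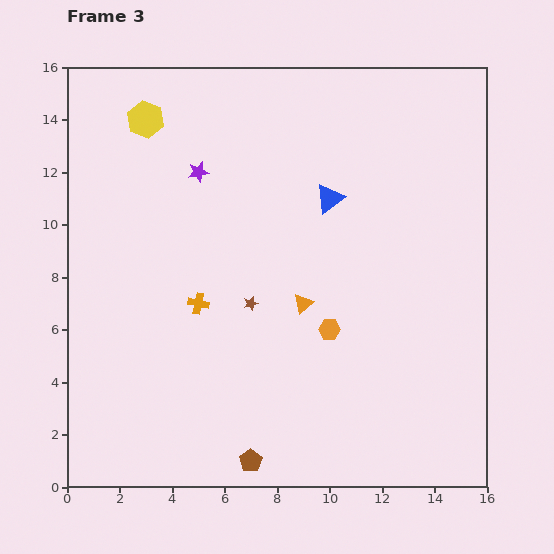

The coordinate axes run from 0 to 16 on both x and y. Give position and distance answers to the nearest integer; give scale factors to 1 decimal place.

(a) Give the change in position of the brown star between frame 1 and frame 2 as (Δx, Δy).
(0, -3)

The brown star was at (6, 14) in frame 1 and (6, 11) in frame 2.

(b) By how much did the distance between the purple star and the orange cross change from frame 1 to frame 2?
-3

Distance in frame 1: 11. Distance in frame 2: 8.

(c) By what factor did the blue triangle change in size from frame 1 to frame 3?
1.6×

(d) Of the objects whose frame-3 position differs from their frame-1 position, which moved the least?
the orange triangle

(moved 1)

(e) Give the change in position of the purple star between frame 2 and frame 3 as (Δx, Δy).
(-5, -1)

The purple star was at (10, 13) in frame 2 and (5, 12) in frame 3.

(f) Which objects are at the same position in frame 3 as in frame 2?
the blue triangle, the orange cross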